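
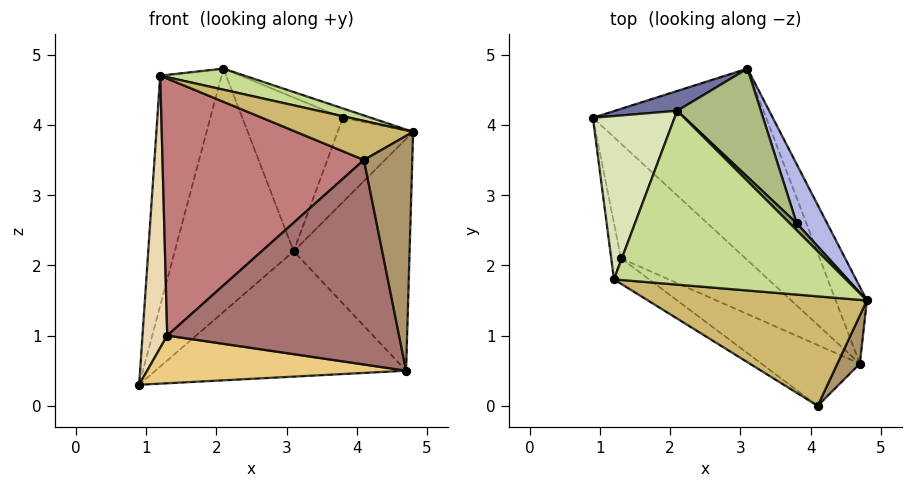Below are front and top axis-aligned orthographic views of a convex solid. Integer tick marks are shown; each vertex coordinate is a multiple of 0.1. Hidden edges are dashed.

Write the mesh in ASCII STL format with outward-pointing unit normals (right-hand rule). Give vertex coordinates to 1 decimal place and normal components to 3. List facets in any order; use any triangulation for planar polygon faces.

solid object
 facet normal -0.361 0.929 0.076
  outer loop
   vertex 2.1 4.2 4.8
   vertex 3.1 4.8 2.2
   vertex 0.9 4.1 0.3
  endloop
 endfacet
 facet normal 0.481 0.480 -0.734
  outer loop
   vertex 4.7 0.6 0.5
   vertex 0.9 4.1 0.3
   vertex 3.1 4.8 2.2
  endloop
 endfacet
 facet normal 0.907 0.399 -0.132
  outer loop
   vertex 4.7 0.6 0.5
   vertex 3.1 4.8 2.2
   vertex 4.8 1.5 3.9
  endloop
 endfacet
 facet normal 0.713 0.575 0.403
  outer loop
   vertex 3.8 2.6 4.1
   vertex 4.8 1.5 3.9
   vertex 3.1 4.8 2.2
  endloop
 endfacet
 facet normal 0.707 0.566 0.424
  outer loop
   vertex 3.8 2.6 4.1
   vertex 2.1 4.2 4.8
   vertex 4.8 1.5 3.9
  endloop
 endfacet
 facet normal 0.709 0.576 0.406
  outer loop
   vertex 3.8 2.6 4.1
   vertex 3.1 4.8 2.2
   vertex 2.1 4.2 4.8
  endloop
 endfacet
 facet normal 0.206 -0.118 0.971
  outer loop
   vertex 1.2 1.8 4.7
   vertex 4.8 1.5 3.9
   vertex 2.1 4.2 4.8
  endloop
 endfacet
 facet normal -0.913 0.333 0.236
  outer loop
   vertex 1.2 1.8 4.7
   vertex 2.1 4.2 4.8
   vertex 0.9 4.1 0.3
  endloop
 endfacet
 facet normal 0.893 -0.441 0.090
  outer loop
   vertex 4.1 0.0 3.5
   vertex 4.7 0.6 0.5
   vertex 4.8 1.5 3.9
  endloop
 endfacet
 facet normal 0.178 -0.330 0.927
  outer loop
   vertex 4.1 0.0 3.5
   vertex 4.8 1.5 3.9
   vertex 1.2 1.8 4.7
  endloop
 endfacet
 facet normal -0.292 -0.367 -0.883
  outer loop
   vertex 1.3 2.1 1.0
   vertex 0.9 4.1 0.3
   vertex 4.7 0.6 0.5
  endloop
 endfacet
 facet normal -0.977 -0.211 -0.043
  outer loop
   vertex 1.3 2.1 1.0
   vertex 1.2 1.8 4.7
   vertex 0.9 4.1 0.3
  endloop
 endfacet
 facet normal -0.421 -0.869 -0.258
  outer loop
   vertex 1.3 2.1 1.0
   vertex 4.7 0.6 0.5
   vertex 4.1 0.0 3.5
  endloop
 endfacet
 facet normal -0.550 -0.831 -0.082
  outer loop
   vertex 1.3 2.1 1.0
   vertex 4.1 0.0 3.5
   vertex 1.2 1.8 4.7
  endloop
 endfacet
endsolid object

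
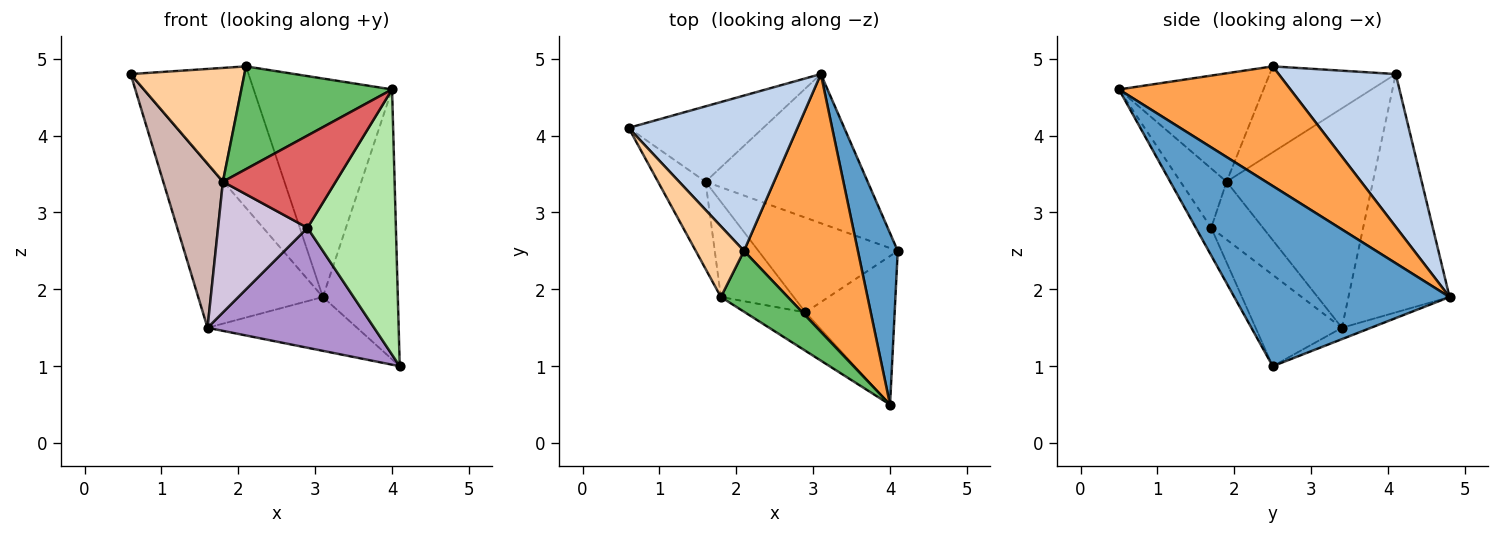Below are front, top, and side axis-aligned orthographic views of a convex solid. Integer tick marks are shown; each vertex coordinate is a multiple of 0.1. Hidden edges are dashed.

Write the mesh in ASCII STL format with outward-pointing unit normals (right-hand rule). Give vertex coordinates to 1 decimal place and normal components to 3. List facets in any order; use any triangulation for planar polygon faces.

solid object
 facet normal 0.924 0.322 0.205
  outer loop
   vertex 3.1 4.8 1.9
   vertex 4.0 0.5 4.6
   vertex 4.1 2.5 1.0
  endloop
 endfacet
 facet normal 0.556 0.560 0.614
  outer loop
   vertex 2.1 2.5 4.9
   vertex 3.1 4.8 1.9
   vertex 0.6 4.1 4.8
  endloop
 endfacet
 facet normal 0.625 0.505 0.595
  outer loop
   vertex 2.1 2.5 4.9
   vertex 4.0 0.5 4.6
   vertex 3.1 4.8 1.9
  endloop
 endfacet
 facet normal -0.685 -0.618 0.384
  outer loop
   vertex 2.1 2.5 4.9
   vertex 0.6 4.1 4.8
   vertex 1.8 1.9 3.4
  endloop
 endfacet
 facet normal -0.637 -0.664 0.393
  outer loop
   vertex 2.1 2.5 4.9
   vertex 1.8 1.9 3.4
   vertex 4.0 0.5 4.6
  endloop
 endfacet
 facet normal -0.150 -0.862 -0.483
  outer loop
   vertex 2.9 1.7 2.8
   vertex 4.1 2.5 1.0
   vertex 4.0 0.5 4.6
  endloop
 endfacet
 facet normal -0.353 -0.864 -0.360
  outer loop
   vertex 2.9 1.7 2.8
   vertex 4.0 0.5 4.6
   vertex 1.8 1.9 3.4
  endloop
 endfacet
 facet normal -0.066 0.339 -0.939
  outer loop
   vertex 1.6 3.4 1.5
   vertex 3.1 4.8 1.9
   vertex 4.1 2.5 1.0
  endloop
 endfacet
 facet normal -0.377 -0.727 -0.574
  outer loop
   vertex 1.6 3.4 1.5
   vertex 4.1 2.5 1.0
   vertex 2.9 1.7 2.8
  endloop
 endfacet
 facet normal -0.424 -0.732 -0.533
  outer loop
   vertex 1.6 3.4 1.5
   vertex 2.9 1.7 2.8
   vertex 1.8 1.9 3.4
  endloop
 endfacet
 facet normal -0.594 0.732 -0.335
  outer loop
   vertex 1.6 3.4 1.5
   vertex 0.6 4.1 4.8
   vertex 3.1 4.8 1.9
  endloop
 endfacet
 facet normal -0.908 -0.370 -0.197
  outer loop
   vertex 1.6 3.4 1.5
   vertex 1.8 1.9 3.4
   vertex 0.6 4.1 4.8
  endloop
 endfacet
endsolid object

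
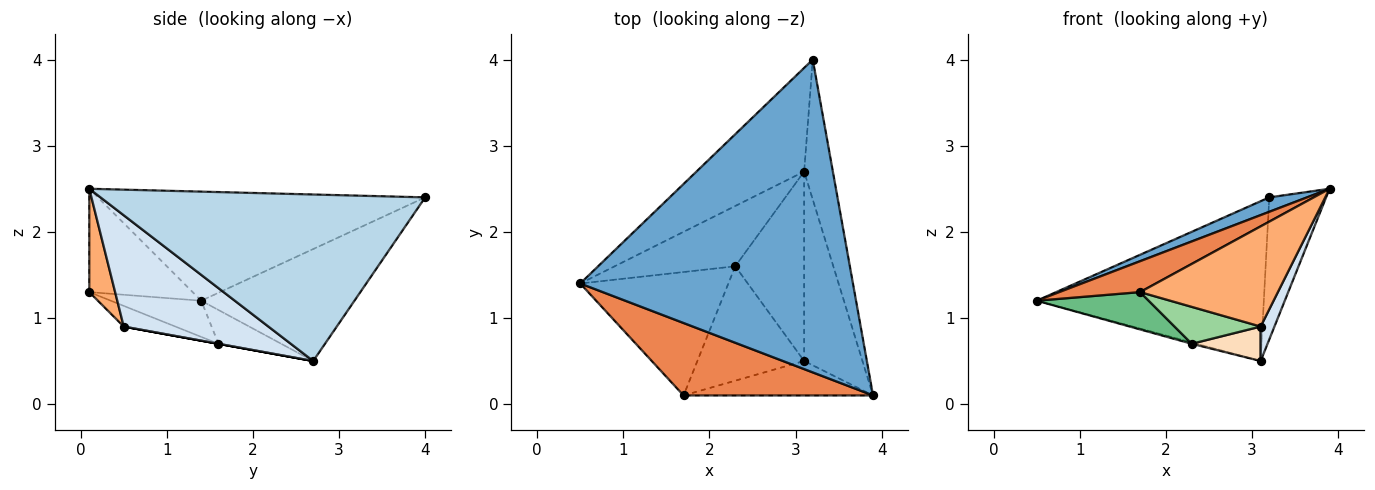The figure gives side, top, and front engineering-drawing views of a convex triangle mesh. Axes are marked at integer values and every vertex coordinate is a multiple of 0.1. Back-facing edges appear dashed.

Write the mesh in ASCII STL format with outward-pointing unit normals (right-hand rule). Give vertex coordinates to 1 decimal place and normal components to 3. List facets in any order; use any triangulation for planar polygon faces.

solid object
 facet normal -0.371 -0.043 0.928
  outer loop
   vertex 3.2 4.0 2.4
   vertex 0.5 1.4 1.2
   vertex 3.9 0.1 2.5
  endloop
 endfacet
 facet normal -0.493 0.730 -0.474
  outer loop
   vertex 3.1 2.7 0.5
   vertex 0.5 1.4 1.2
   vertex 3.2 4.0 2.4
  endloop
 endfacet
 facet normal 0.971 0.170 -0.167
  outer loop
   vertex 3.1 2.7 0.5
   vertex 3.2 4.0 2.4
   vertex 3.9 0.1 2.5
  endloop
 endfacet
 facet normal 0.883 -0.084 -0.462
  outer loop
   vertex 3.1 0.5 0.9
   vertex 3.1 2.7 0.5
   vertex 3.9 0.1 2.5
  endloop
 endfacet
 facet normal -0.448 -0.351 0.822
  outer loop
   vertex 1.7 0.1 1.3
   vertex 3.9 0.1 2.5
   vertex 0.5 1.4 1.2
  endloop
 endfacet
 facet normal 0.175 -0.931 -0.320
  outer loop
   vertex 1.7 0.1 1.3
   vertex 3.1 0.5 0.9
   vertex 3.9 0.1 2.5
  endloop
 endfacet
 facet normal -0.270 0.021 -0.963
  outer loop
   vertex 2.3 1.6 0.7
   vertex 0.5 1.4 1.2
   vertex 3.1 2.7 0.5
  endloop
 endfacet
 facet normal 0.000 -0.179 -0.984
  outer loop
   vertex 2.3 1.6 0.7
   vertex 3.1 2.7 0.5
   vertex 3.1 0.5 0.9
  endloop
 endfacet
 facet normal -0.228 -0.282 -0.932
  outer loop
   vertex 2.3 1.6 0.7
   vertex 1.7 0.1 1.3
   vertex 0.5 1.4 1.2
  endloop
 endfacet
 facet normal -0.181 -0.302 -0.936
  outer loop
   vertex 2.3 1.6 0.7
   vertex 3.1 0.5 0.9
   vertex 1.7 0.1 1.3
  endloop
 endfacet
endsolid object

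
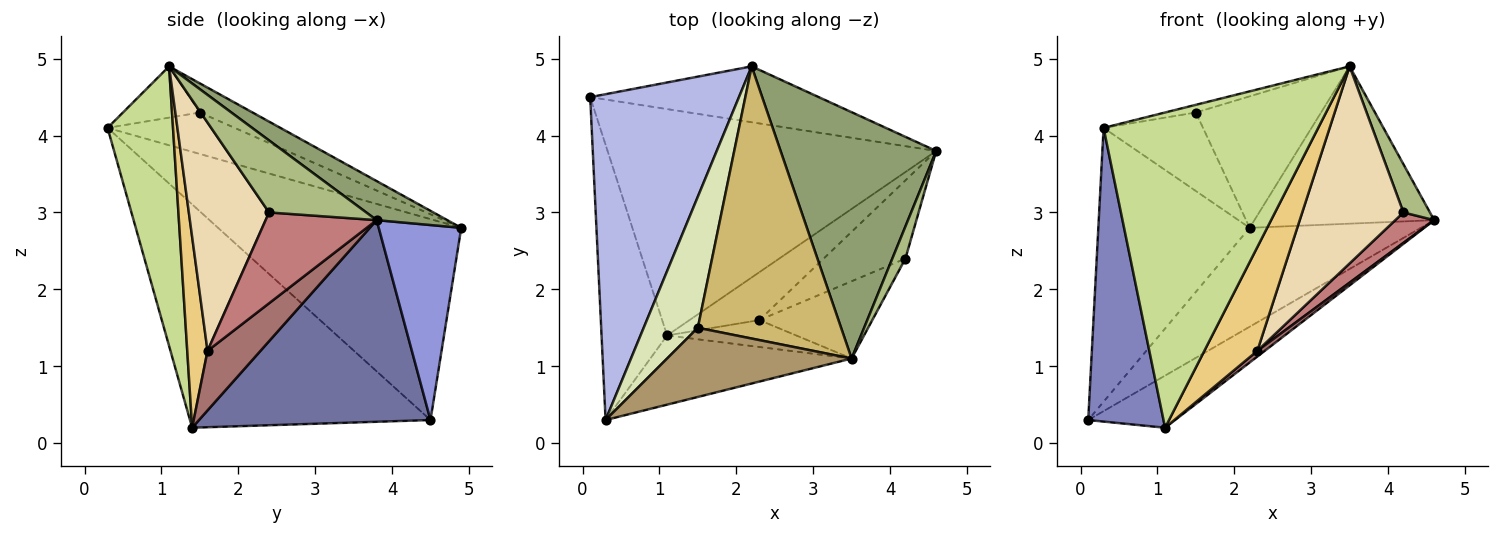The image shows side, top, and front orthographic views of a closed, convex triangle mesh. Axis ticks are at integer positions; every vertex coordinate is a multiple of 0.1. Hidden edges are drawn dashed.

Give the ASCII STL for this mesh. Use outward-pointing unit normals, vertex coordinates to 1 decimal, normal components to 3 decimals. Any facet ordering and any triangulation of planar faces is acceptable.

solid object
 facet normal 0.513 0.193 -0.836
  outer loop
   vertex 1.1 1.4 0.2
   vertex 0.1 4.5 0.3
   vertex 4.6 3.8 2.9
  endloop
 endfacet
 facet normal -0.919 -0.288 -0.270
  outer loop
   vertex 1.1 1.4 0.2
   vertex 0.3 0.3 4.1
   vertex 0.1 4.5 0.3
  endloop
 endfacet
 facet normal 0.387 0.803 -0.453
  outer loop
   vertex 2.2 4.9 2.8
   vertex 4.6 3.8 2.9
   vertex 0.1 4.5 0.3
  endloop
 endfacet
 facet normal -0.719 0.447 0.532
  outer loop
   vertex 2.2 4.9 2.8
   vertex 0.1 4.5 0.3
   vertex 0.3 0.3 4.1
  endloop
 endfacet
 facet normal 0.207 0.527 0.825
  outer loop
   vertex 3.5 1.1 4.9
   vertex 4.6 3.8 2.9
   vertex 2.2 4.9 2.8
  endloop
 endfacet
 facet normal 0.950 -0.259 0.173
  outer loop
   vertex 3.5 1.1 4.9
   vertex 4.2 2.4 3.0
   vertex 4.6 3.8 2.9
  endloop
 endfacet
 facet normal 0.285 -0.936 -0.205
  outer loop
   vertex 3.5 1.1 4.9
   vertex 0.3 0.3 4.1
   vertex 1.1 1.4 0.2
  endloop
 endfacet
 facet normal -0.549 0.429 0.717
  outer loop
   vertex 1.5 1.5 4.3
   vertex 2.2 4.9 2.8
   vertex 0.3 0.3 4.1
  endloop
 endfacet
 facet normal -0.266 0.106 0.958
  outer loop
   vertex 1.5 1.5 4.3
   vertex 0.3 0.3 4.1
   vertex 3.5 1.1 4.9
  endloop
 endfacet
 facet normal -0.180 0.428 0.886
  outer loop
   vertex 1.5 1.5 4.3
   vertex 3.5 1.1 4.9
   vertex 2.2 4.9 2.8
  endloop
 endfacet
 facet normal 0.347 -0.908 -0.235
  outer loop
   vertex 2.3 1.6 1.2
   vertex 3.5 1.1 4.9
   vertex 1.1 1.4 0.2
  endloop
 endfacet
 facet normal 0.594 -0.749 -0.294
  outer loop
   vertex 2.3 1.6 1.2
   vertex 4.2 2.4 3.0
   vertex 3.5 1.1 4.9
  endloop
 endfacet
 facet normal 0.646 -0.090 -0.758
  outer loop
   vertex 2.3 1.6 1.2
   vertex 1.1 1.4 0.2
   vertex 4.6 3.8 2.9
  endloop
 endfacet
 facet normal 0.719 -0.252 -0.647
  outer loop
   vertex 2.3 1.6 1.2
   vertex 4.6 3.8 2.9
   vertex 4.2 2.4 3.0
  endloop
 endfacet
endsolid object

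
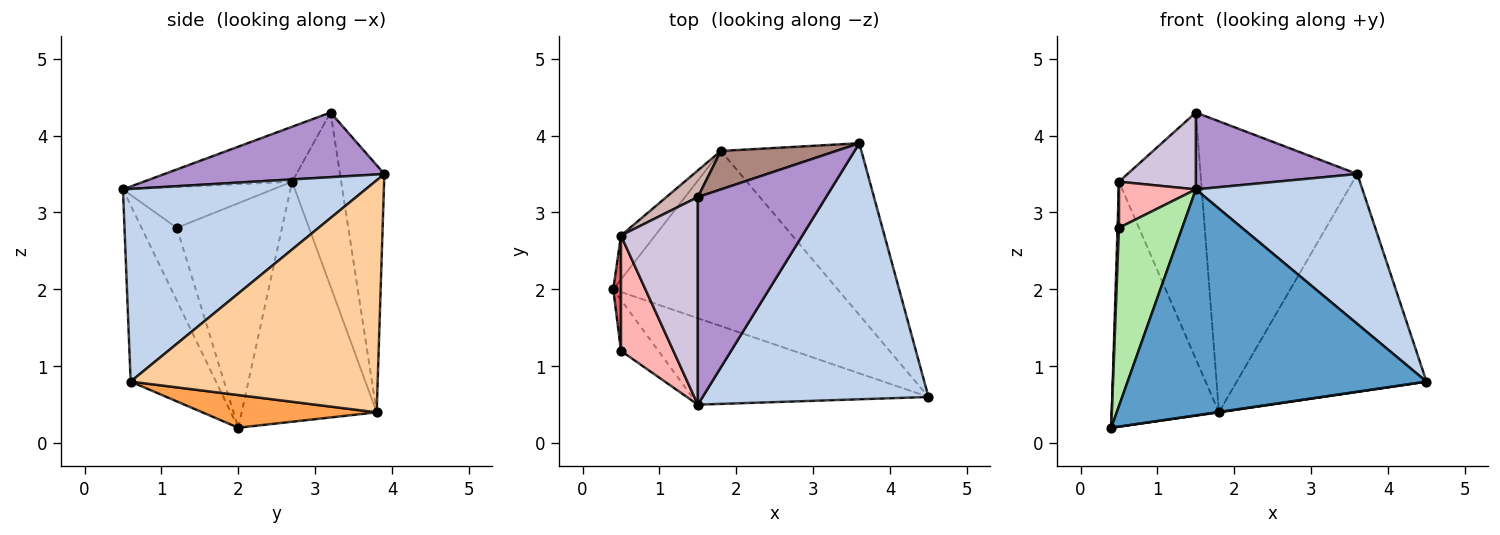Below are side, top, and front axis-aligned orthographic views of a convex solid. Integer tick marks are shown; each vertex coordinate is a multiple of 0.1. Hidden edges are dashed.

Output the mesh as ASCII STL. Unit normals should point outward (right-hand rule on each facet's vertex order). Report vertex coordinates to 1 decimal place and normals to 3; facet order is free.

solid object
 facet normal -0.258 -0.902 -0.345
  outer loop
   vertex 1.5 0.5 3.3
   vertex 0.4 2.0 0.2
   vertex 4.5 0.6 0.8
  endloop
 endfacet
 facet normal 0.593 -0.407 0.695
  outer loop
   vertex 1.5 0.5 3.3
   vertex 4.5 0.6 0.8
   vertex 3.6 3.9 3.5
  endloop
 endfacet
 facet normal 0.144 -0.002 -0.990
  outer loop
   vertex 1.8 3.8 0.4
   vertex 4.5 0.6 0.8
   vertex 0.4 2.0 0.2
  endloop
 endfacet
 facet normal 0.715 0.549 -0.433
  outer loop
   vertex 1.8 3.8 0.4
   vertex 3.6 3.9 3.5
   vertex 4.5 0.6 0.8
  endloop
 endfacet
 facet normal -0.778 0.618 -0.111
  outer loop
   vertex 1.8 3.8 0.4
   vertex 0.4 2.0 0.2
   vertex 0.5 2.7 3.4
  endloop
 endfacet
 facet normal -0.472 -0.848 -0.243
  outer loop
   vertex 0.5 1.2 2.8
   vertex 0.4 2.0 0.2
   vertex 1.5 0.5 3.3
  endloop
 endfacet
 facet normal -0.999 -0.014 0.034
  outer loop
   vertex 0.5 1.2 2.8
   vertex 0.5 2.7 3.4
   vertex 0.4 2.0 0.2
  endloop
 endfacet
 facet normal -0.587 -0.301 0.752
  outer loop
   vertex 0.5 1.2 2.8
   vertex 1.5 0.5 3.3
   vertex 0.5 2.7 3.4
  endloop
 endfacet
 facet normal 0.428 -0.314 0.848
  outer loop
   vertex 1.5 3.2 4.3
   vertex 1.5 0.5 3.3
   vertex 3.6 3.9 3.5
  endloop
 endfacet
 facet normal -0.557 -0.288 0.779
  outer loop
   vertex 1.5 3.2 4.3
   vertex 0.5 2.7 3.4
   vertex 1.5 0.5 3.3
  endloop
 endfacet
 facet normal -0.270 0.955 0.126
  outer loop
   vertex 1.5 3.2 4.3
   vertex 3.6 3.9 3.5
   vertex 1.8 3.8 0.4
  endloop
 endfacet
 facet normal -0.510 0.855 0.092
  outer loop
   vertex 1.5 3.2 4.3
   vertex 1.8 3.8 0.4
   vertex 0.5 2.7 3.4
  endloop
 endfacet
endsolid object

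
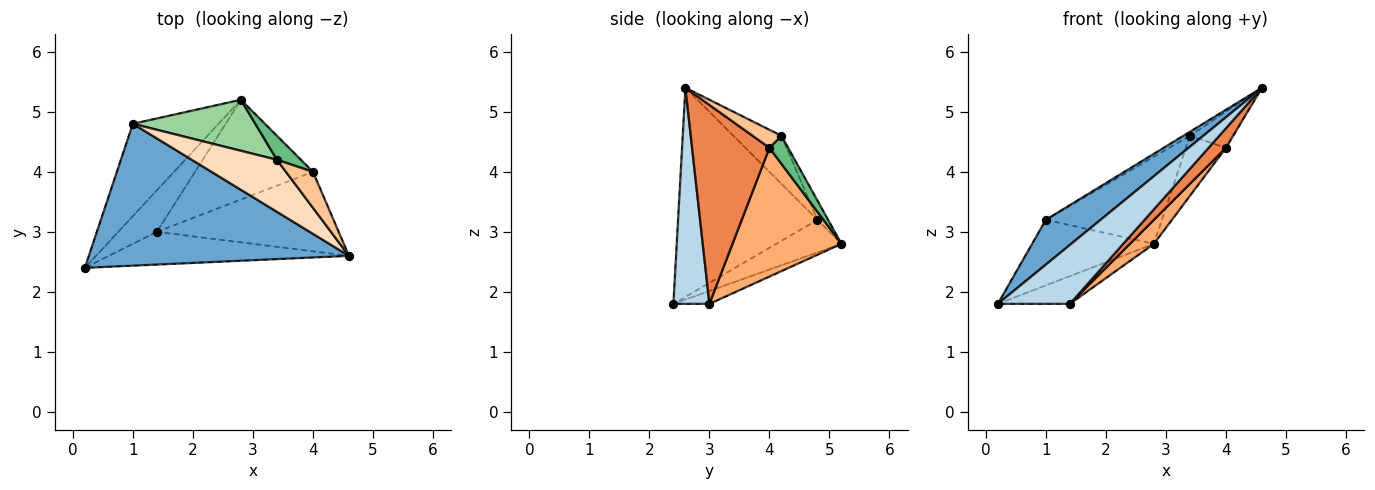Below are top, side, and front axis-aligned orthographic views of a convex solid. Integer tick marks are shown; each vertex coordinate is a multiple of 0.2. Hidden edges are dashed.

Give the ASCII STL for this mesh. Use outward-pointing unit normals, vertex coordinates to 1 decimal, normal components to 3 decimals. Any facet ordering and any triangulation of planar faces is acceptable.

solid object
 facet normal -0.608 -0.239 0.757
  outer loop
   vertex 1.0 4.8 3.2
   vertex 0.2 2.4 1.8
   vertex 4.6 2.6 5.4
  endloop
 endfacet
 facet normal -0.296 0.553 -0.779
  outer loop
   vertex 1.0 4.8 3.2
   vertex 2.8 5.2 2.8
   vertex 0.2 2.4 1.8
  endloop
 endfacet
 facet normal 0.400 -0.801 -0.445
  outer loop
   vertex 1.4 3.0 1.8
   vertex 4.6 2.6 5.4
   vertex 0.2 2.4 1.8
  endloop
 endfacet
 facet normal -0.267 0.535 -0.802
  outer loop
   vertex 1.4 3.0 1.8
   vertex 0.2 2.4 1.8
   vertex 2.8 5.2 2.8
  endloop
 endfacet
 facet normal 0.728 -0.163 -0.666
  outer loop
   vertex 1.4 3.0 1.8
   vertex 4.0 4.0 4.4
   vertex 4.6 2.6 5.4
  endloop
 endfacet
 facet normal 0.728 -0.160 -0.666
  outer loop
   vertex 1.4 3.0 1.8
   vertex 2.8 5.2 2.8
   vertex 4.0 4.0 4.4
  endloop
 endfacet
 facet normal 0.426 0.640 0.640
  outer loop
   vertex 3.4 4.2 4.6
   vertex 4.6 2.6 5.4
   vertex 4.0 4.0 4.4
  endloop
 endfacet
 facet normal -0.490 0.067 0.869
  outer loop
   vertex 3.4 4.2 4.6
   vertex 1.0 4.8 3.2
   vertex 4.6 2.6 5.4
  endloop
 endfacet
 facet normal 0.398 0.852 0.341
  outer loop
   vertex 3.4 4.2 4.6
   vertex 4.0 4.0 4.4
   vertex 2.8 5.2 2.8
  endloop
 endfacet
 facet normal -0.079 0.860 0.504
  outer loop
   vertex 3.4 4.2 4.6
   vertex 2.8 5.2 2.8
   vertex 1.0 4.8 3.2
  endloop
 endfacet
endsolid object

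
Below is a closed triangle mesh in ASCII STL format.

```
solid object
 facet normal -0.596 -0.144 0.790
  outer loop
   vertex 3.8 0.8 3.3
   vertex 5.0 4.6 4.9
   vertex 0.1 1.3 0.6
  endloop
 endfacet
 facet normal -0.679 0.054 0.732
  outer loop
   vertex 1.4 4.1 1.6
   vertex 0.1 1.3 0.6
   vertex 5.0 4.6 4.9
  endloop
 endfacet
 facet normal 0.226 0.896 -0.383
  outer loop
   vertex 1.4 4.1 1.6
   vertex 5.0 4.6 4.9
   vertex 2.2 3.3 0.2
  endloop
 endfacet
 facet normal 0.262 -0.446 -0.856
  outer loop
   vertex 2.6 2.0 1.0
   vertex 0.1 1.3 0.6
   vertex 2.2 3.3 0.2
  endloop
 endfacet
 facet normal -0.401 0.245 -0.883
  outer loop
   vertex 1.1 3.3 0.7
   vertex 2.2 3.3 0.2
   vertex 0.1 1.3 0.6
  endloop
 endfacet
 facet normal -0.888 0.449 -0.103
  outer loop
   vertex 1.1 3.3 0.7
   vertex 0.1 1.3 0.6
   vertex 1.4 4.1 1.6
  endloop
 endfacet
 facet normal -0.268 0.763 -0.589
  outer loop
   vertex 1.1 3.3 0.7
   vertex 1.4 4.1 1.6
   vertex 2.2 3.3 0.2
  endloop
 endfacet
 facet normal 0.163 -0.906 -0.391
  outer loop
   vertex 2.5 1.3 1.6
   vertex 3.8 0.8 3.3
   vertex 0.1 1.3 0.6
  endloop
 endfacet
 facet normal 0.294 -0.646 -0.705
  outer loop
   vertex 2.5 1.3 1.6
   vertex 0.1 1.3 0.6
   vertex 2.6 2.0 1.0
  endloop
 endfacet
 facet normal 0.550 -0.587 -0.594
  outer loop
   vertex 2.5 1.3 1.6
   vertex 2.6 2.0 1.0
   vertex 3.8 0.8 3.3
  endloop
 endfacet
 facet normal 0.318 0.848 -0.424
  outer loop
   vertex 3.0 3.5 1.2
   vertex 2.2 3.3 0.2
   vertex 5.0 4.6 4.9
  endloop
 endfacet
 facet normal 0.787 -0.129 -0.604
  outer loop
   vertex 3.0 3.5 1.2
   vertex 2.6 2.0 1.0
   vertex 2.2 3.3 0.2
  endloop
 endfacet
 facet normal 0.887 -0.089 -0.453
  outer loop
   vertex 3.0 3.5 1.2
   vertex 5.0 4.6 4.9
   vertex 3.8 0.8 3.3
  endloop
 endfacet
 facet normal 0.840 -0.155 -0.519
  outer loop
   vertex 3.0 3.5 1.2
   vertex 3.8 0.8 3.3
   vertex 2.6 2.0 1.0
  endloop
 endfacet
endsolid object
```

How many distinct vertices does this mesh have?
9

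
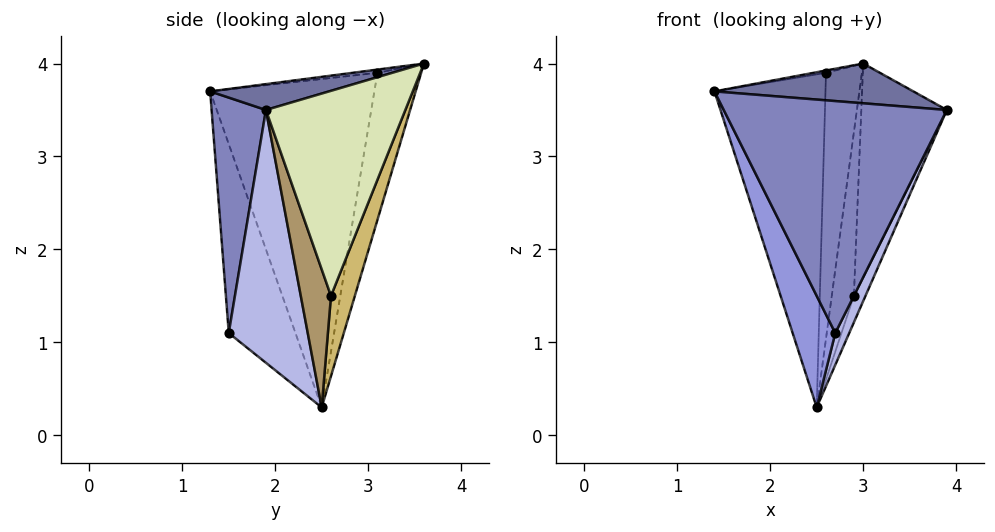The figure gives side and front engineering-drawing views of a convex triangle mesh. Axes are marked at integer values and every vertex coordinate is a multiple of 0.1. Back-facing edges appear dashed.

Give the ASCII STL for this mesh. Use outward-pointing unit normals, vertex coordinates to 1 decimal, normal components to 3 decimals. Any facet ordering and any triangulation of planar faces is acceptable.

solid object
 facet normal 0.129 -0.216 0.968
  outer loop
   vertex 3.0 3.6 4.0
   vertex 1.4 1.3 3.7
   vertex 3.9 1.9 3.5
  endloop
 endfacet
 facet normal 0.236 -0.971 0.044
  outer loop
   vertex 2.7 1.5 1.1
   vertex 3.9 1.9 3.5
   vertex 1.4 1.3 3.7
  endloop
 endfacet
 facet normal -0.765 -0.489 -0.420
  outer loop
   vertex 2.7 1.5 1.1
   vertex 1.4 1.3 3.7
   vertex 2.5 2.5 0.3
  endloop
 endfacet
 facet normal 0.894 -0.158 -0.420
  outer loop
   vertex 2.7 1.5 1.1
   vertex 2.5 2.5 0.3
   vertex 3.9 1.9 3.5
  endloop
 endfacet
 facet normal -0.535 0.267 0.802
  outer loop
   vertex 2.6 3.1 3.9
   vertex 1.4 1.3 3.7
   vertex 3.0 3.6 4.0
  endloop
 endfacet
 facet normal -0.826 0.559 -0.070
  outer loop
   vertex 2.6 3.1 3.9
   vertex 2.5 2.5 0.3
   vertex 1.4 1.3 3.7
  endloop
 endfacet
 facet normal -0.770 0.633 -0.084
  outer loop
   vertex 2.6 3.1 3.9
   vertex 3.0 3.6 4.0
   vertex 2.5 2.5 0.3
  endloop
 endfacet
 facet normal 0.828 0.508 -0.236
  outer loop
   vertex 2.9 2.6 1.5
   vertex 3.0 3.6 4.0
   vertex 3.9 1.9 3.5
  endloop
 endfacet
 facet normal 0.883 0.340 -0.323
  outer loop
   vertex 2.9 2.6 1.5
   vertex 3.9 1.9 3.5
   vertex 2.5 2.5 0.3
  endloop
 endfacet
 facet normal 0.702 0.651 -0.288
  outer loop
   vertex 2.9 2.6 1.5
   vertex 2.5 2.5 0.3
   vertex 3.0 3.6 4.0
  endloop
 endfacet
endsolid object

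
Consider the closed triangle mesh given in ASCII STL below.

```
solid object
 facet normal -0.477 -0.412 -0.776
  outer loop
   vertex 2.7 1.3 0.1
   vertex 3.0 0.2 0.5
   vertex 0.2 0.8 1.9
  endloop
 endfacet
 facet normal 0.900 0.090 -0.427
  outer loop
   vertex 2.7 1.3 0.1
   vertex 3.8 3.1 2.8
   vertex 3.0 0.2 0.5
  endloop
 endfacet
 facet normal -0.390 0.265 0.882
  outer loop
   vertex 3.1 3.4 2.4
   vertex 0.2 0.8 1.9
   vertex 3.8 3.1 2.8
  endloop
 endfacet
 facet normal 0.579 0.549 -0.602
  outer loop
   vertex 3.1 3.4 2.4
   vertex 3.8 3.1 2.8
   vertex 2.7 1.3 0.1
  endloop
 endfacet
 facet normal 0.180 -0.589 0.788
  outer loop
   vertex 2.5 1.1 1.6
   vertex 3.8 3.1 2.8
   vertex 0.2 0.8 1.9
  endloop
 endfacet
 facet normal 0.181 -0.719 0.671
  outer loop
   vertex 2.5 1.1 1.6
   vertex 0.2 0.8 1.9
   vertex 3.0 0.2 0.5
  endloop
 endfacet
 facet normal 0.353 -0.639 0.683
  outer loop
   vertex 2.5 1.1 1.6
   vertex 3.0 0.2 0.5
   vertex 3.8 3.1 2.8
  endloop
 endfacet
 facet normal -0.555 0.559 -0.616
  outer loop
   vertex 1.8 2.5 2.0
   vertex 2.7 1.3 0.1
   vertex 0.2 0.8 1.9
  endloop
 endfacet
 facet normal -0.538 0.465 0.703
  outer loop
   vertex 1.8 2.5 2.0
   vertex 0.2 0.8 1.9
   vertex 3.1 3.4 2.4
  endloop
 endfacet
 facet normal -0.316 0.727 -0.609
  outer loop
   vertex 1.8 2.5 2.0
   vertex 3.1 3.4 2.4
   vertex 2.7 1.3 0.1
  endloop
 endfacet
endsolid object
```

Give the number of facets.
10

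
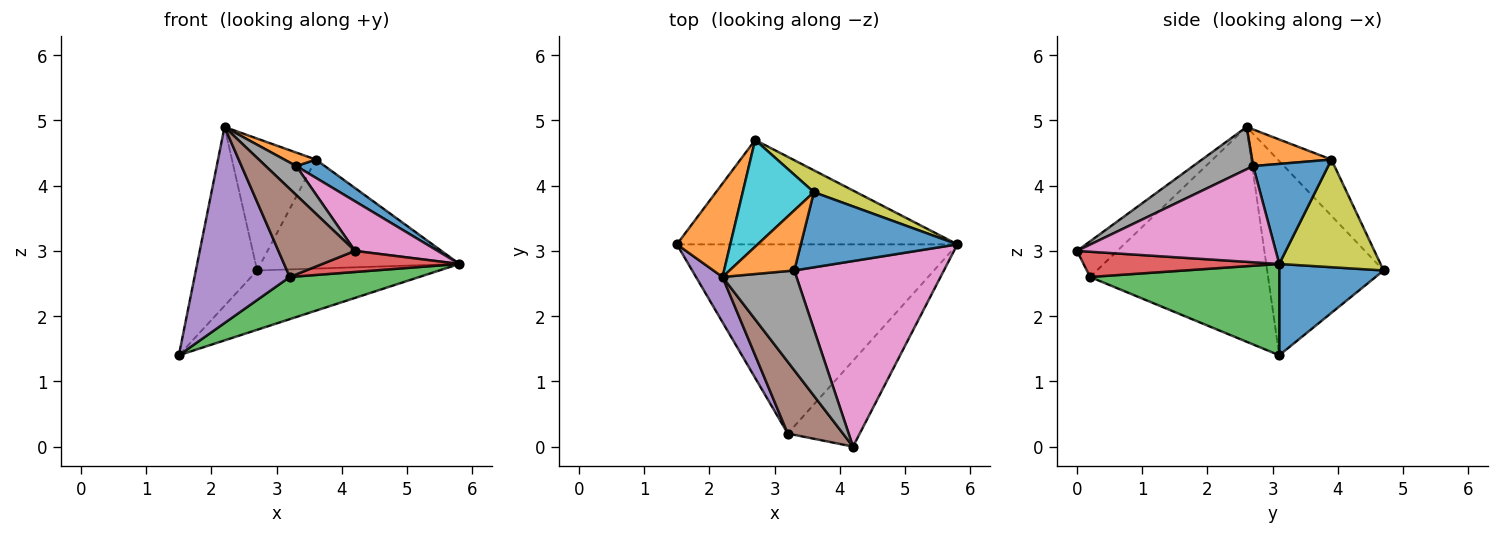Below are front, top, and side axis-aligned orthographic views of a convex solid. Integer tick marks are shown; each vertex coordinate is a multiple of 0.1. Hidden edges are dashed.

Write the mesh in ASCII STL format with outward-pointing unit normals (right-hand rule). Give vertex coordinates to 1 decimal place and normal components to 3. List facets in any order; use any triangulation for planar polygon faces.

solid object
 facet normal 0.272 0.475 -0.837
  outer loop
   vertex 2.7 4.7 2.7
   vertex 5.8 3.1 2.8
   vertex 1.5 3.1 1.4
  endloop
 endfacet
 facet normal -0.860 0.453 0.237
  outer loop
   vertex 2.7 4.7 2.7
   vertex 1.5 3.1 1.4
   vertex 2.2 2.6 4.9
  endloop
 endfacet
 facet normal 0.303 -0.207 -0.930
  outer loop
   vertex 3.2 0.2 2.6
   vertex 1.5 3.1 1.4
   vertex 5.8 3.1 2.8
  endloop
 endfacet
 facet normal 0.323 -0.226 -0.919
  outer loop
   vertex 3.2 0.2 2.6
   vertex 5.8 3.1 2.8
   vertex 4.2 0.0 3.0
  endloop
 endfacet
 facet normal -0.877 -0.469 0.108
  outer loop
   vertex 3.2 0.2 2.6
   vertex 2.2 2.6 4.9
   vertex 1.5 3.1 1.4
  endloop
 endfacet
 facet normal -0.378 -0.718 0.585
  outer loop
   vertex 3.2 0.2 2.6
   vertex 4.2 0.0 3.0
   vertex 2.2 2.6 4.9
  endloop
 endfacet
 facet normal 0.528 -0.219 0.821
  outer loop
   vertex 3.3 2.7 4.3
   vertex 4.2 0.0 3.0
   vertex 5.8 3.1 2.8
  endloop
 endfacet
 facet normal 0.481 -0.245 0.842
  outer loop
   vertex 3.3 2.7 4.3
   vertex 2.2 2.6 4.9
   vertex 4.2 0.0 3.0
  endloop
 endfacet
 facet normal 0.447 0.877 0.176
  outer loop
   vertex 3.6 3.9 4.4
   vertex 5.8 3.1 2.8
   vertex 2.7 4.7 2.7
  endloop
 endfacet
 facet normal -0.445 0.696 0.563
  outer loop
   vertex 3.6 3.9 4.4
   vertex 2.7 4.7 2.7
   vertex 2.2 2.6 4.9
  endloop
 endfacet
 facet normal 0.527 -0.201 0.826
  outer loop
   vertex 3.6 3.9 4.4
   vertex 3.3 2.7 4.3
   vertex 5.8 3.1 2.8
  endloop
 endfacet
 facet normal 0.483 -0.192 0.854
  outer loop
   vertex 3.6 3.9 4.4
   vertex 2.2 2.6 4.9
   vertex 3.3 2.7 4.3
  endloop
 endfacet
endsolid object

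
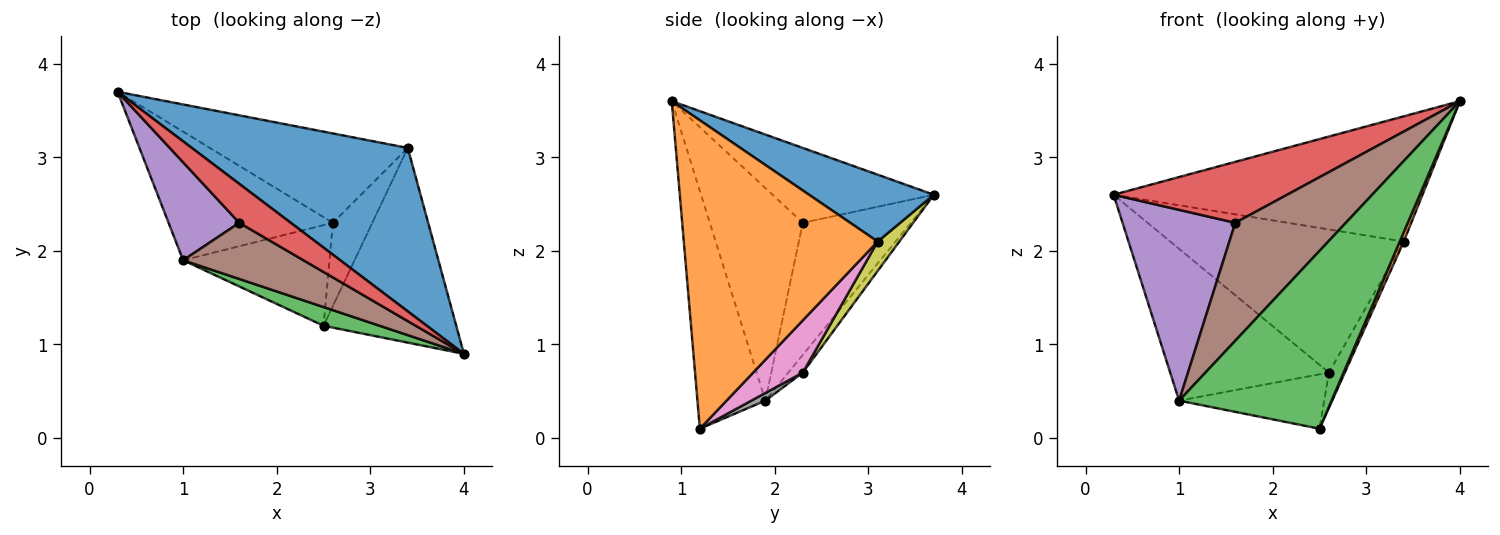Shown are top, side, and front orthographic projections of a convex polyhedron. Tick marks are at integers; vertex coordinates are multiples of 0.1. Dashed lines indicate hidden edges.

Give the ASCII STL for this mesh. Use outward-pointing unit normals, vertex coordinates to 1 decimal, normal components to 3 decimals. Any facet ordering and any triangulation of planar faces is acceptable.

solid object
 facet normal 0.239 0.591 0.771
  outer loop
   vertex 3.4 3.1 2.1
   vertex 0.3 3.7 2.6
   vertex 4.0 0.9 3.6
  endloop
 endfacet
 facet normal 0.918 -0.019 -0.395
  outer loop
   vertex 3.4 3.1 2.1
   vertex 4.0 0.9 3.6
   vertex 2.5 1.2 0.1
  endloop
 endfacet
 facet normal -0.405 -0.909 0.096
  outer loop
   vertex 1.0 1.9 0.4
   vertex 2.5 1.2 0.1
   vertex 4.0 0.9 3.6
  endloop
 endfacet
 facet normal -0.617 -0.663 0.424
  outer loop
   vertex 1.6 2.3 2.3
   vertex 4.0 0.9 3.6
   vertex 0.3 3.7 2.6
  endloop
 endfacet
 facet normal -0.649 -0.677 0.347
  outer loop
   vertex 1.6 2.3 2.3
   vertex 0.3 3.7 2.6
   vertex 1.0 1.9 0.4
  endloop
 endfacet
 facet normal -0.605 -0.719 0.342
  outer loop
   vertex 1.6 2.3 2.3
   vertex 1.0 1.9 0.4
   vertex 4.0 0.9 3.6
  endloop
 endfacet
 facet normal 0.773 0.248 -0.584
  outer loop
   vertex 2.6 2.3 0.7
   vertex 3.4 3.1 2.1
   vertex 2.5 1.2 0.1
  endloop
 endfacet
 facet normal 0.046 0.475 -0.879
  outer loop
   vertex 2.6 2.3 0.7
   vertex 2.5 1.2 0.1
   vertex 1.0 1.9 0.4
  endloop
 endfacet
 facet normal 0.078 0.846 -0.528
  outer loop
   vertex 2.6 2.3 0.7
   vertex 0.3 3.7 2.6
   vertex 3.4 3.1 2.1
  endloop
 endfacet
 facet normal -0.069 0.761 -0.645
  outer loop
   vertex 2.6 2.3 0.7
   vertex 1.0 1.9 0.4
   vertex 0.3 3.7 2.6
  endloop
 endfacet
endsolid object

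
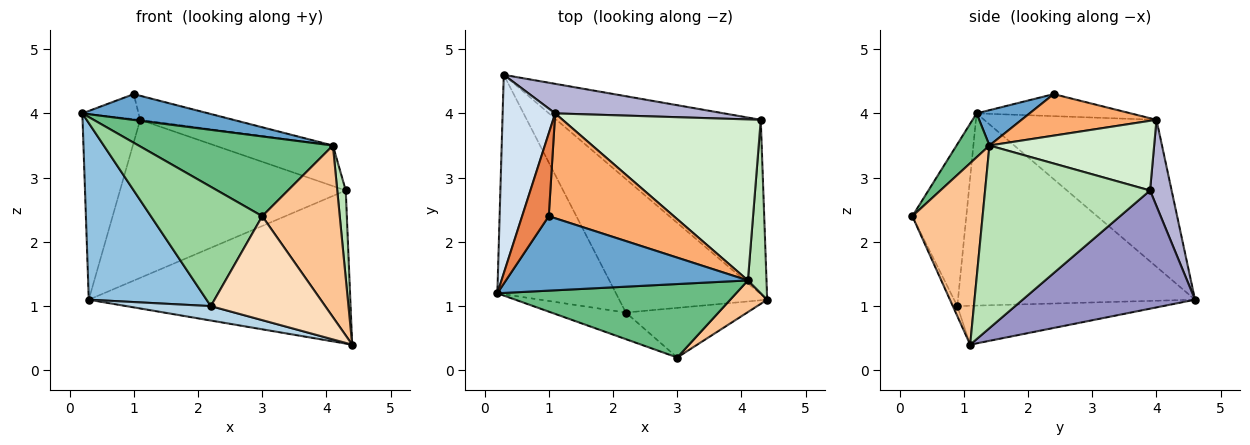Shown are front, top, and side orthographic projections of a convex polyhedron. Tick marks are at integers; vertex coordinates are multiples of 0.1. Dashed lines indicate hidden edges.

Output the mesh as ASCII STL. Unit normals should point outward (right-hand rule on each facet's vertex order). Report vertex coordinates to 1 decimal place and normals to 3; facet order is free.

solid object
 facet normal 0.137 -0.325 0.936
  outer loop
   vertex 4.1 1.4 3.5
   vertex 1.0 2.4 4.3
   vertex 0.2 1.2 4.0
  endloop
 endfacet
 facet normal -0.784 -0.389 -0.484
  outer loop
   vertex 2.2 0.9 1.0
   vertex 0.2 1.2 4.0
   vertex 0.3 4.6 1.1
  endloop
 endfacet
 facet normal -0.253 -0.104 -0.962
  outer loop
   vertex 2.2 0.9 1.0
   vertex 0.3 4.6 1.1
   vertex 4.4 1.1 0.4
  endloop
 endfacet
 facet normal -0.898 0.300 0.321
  outer loop
   vertex 1.1 4.0 3.9
   vertex 0.3 4.6 1.1
   vertex 0.2 1.2 4.0
  endloop
 endfacet
 facet normal -0.621 0.226 0.750
  outer loop
   vertex 1.1 4.0 3.9
   vertex 0.2 1.2 4.0
   vertex 1.0 2.4 4.3
  endloop
 endfacet
 facet normal 0.308 0.213 0.927
  outer loop
   vertex 1.1 4.0 3.9
   vertex 1.0 2.4 4.3
   vertex 4.1 1.4 3.5
  endloop
 endfacet
 facet normal 0.665 -0.734 0.135
  outer loop
   vertex 3.0 0.2 2.4
   vertex 4.4 1.1 0.4
   vertex 4.1 1.4 3.5
  endloop
 endfacet
 facet normal -0.035 -0.902 -0.431
  outer loop
   vertex 3.0 0.2 2.4
   vertex 2.2 0.9 1.0
   vertex 4.4 1.1 0.4
  endloop
 endfacet
 facet normal 0.124 -0.730 0.672
  outer loop
   vertex 3.0 0.2 2.4
   vertex 4.1 1.4 3.5
   vertex 0.2 1.2 4.0
  endloop
 endfacet
 facet normal -0.428 -0.882 -0.197
  outer loop
   vertex 3.0 0.2 2.4
   vertex 0.2 1.2 4.0
   vertex 2.2 0.9 1.0
  endloop
 endfacet
 facet normal 0.994 -0.051 0.101
  outer loop
   vertex 4.3 3.9 2.8
   vertex 4.1 1.4 3.5
   vertex 4.4 1.1 0.4
  endloop
 endfacet
 facet normal 0.323 0.231 0.918
  outer loop
   vertex 4.3 3.9 2.8
   vertex 1.1 4.0 3.9
   vertex 4.1 1.4 3.5
  endloop
 endfacet
 facet normal 0.399 0.605 -0.689
  outer loop
   vertex 4.3 3.9 2.8
   vertex 4.4 1.1 0.4
   vertex 0.3 4.6 1.1
  endloop
 endfacet
 facet normal 0.093 0.979 0.183
  outer loop
   vertex 4.3 3.9 2.8
   vertex 0.3 4.6 1.1
   vertex 1.1 4.0 3.9
  endloop
 endfacet
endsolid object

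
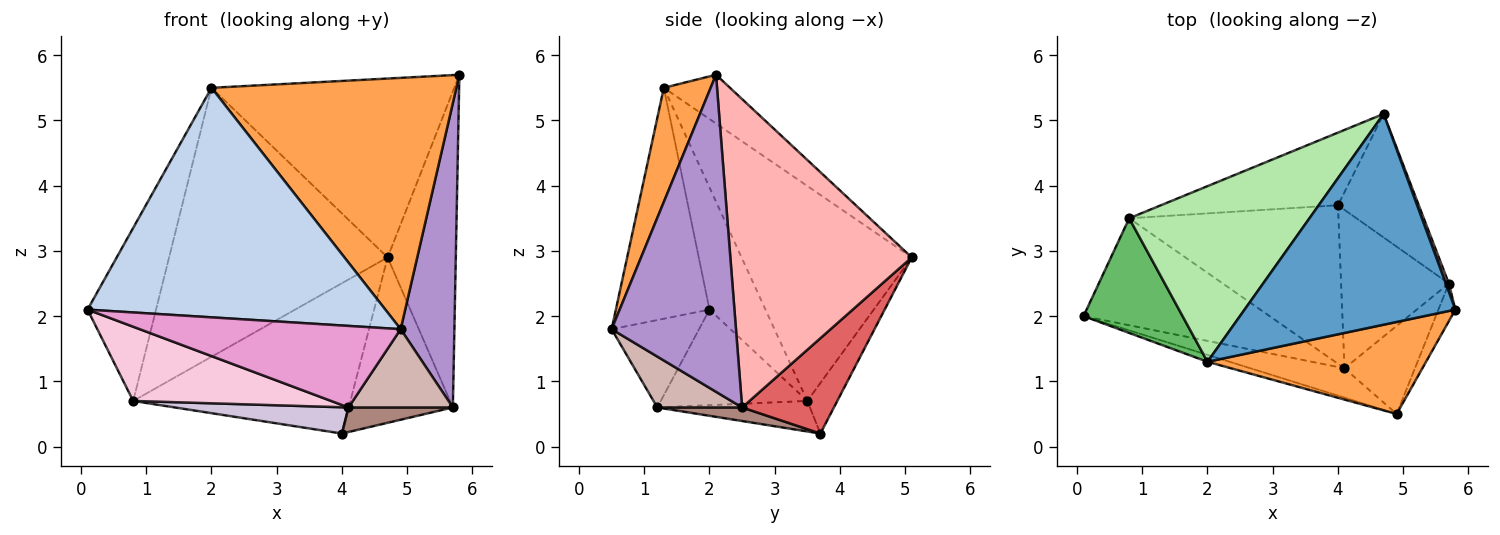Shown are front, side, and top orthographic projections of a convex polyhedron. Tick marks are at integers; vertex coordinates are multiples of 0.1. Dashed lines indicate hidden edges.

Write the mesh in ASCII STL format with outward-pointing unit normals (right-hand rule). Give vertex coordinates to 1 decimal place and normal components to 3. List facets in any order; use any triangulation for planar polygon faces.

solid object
 facet normal -0.174 0.637 0.751
  outer loop
   vertex 2.0 1.3 5.5
   vertex 5.8 2.1 5.7
   vertex 4.7 5.1 2.9
  endloop
 endfacet
 facet normal -0.300 -0.954 -0.029
  outer loop
   vertex 2.0 1.3 5.5
   vertex 0.1 2.0 2.1
   vertex 4.9 0.5 1.8
  endloop
 endfacet
 facet normal 0.177 -0.924 0.338
  outer loop
   vertex 2.0 1.3 5.5
   vertex 4.9 0.5 1.8
   vertex 5.8 2.1 5.7
  endloop
 endfacet
 facet normal -0.123 0.894 -0.431
  outer loop
   vertex 0.8 3.5 0.7
   vertex 4.7 5.1 2.9
   vertex 4.0 3.7 0.2
  endloop
 endfacet
 facet normal -0.563 0.689 0.457
  outer loop
   vertex 0.8 3.5 0.7
   vertex 0.1 2.0 2.1
   vertex 2.0 1.3 5.5
  endloop
 endfacet
 facet normal -0.546 0.701 0.458
  outer loop
   vertex 0.8 3.5 0.7
   vertex 2.0 1.3 5.5
   vertex 4.7 5.1 2.9
  endloop
 endfacet
 facet normal 0.577 0.654 -0.489
  outer loop
   vertex 5.7 2.5 0.6
   vertex 4.0 3.7 0.2
   vertex 4.7 5.1 2.9
  endloop
 endfacet
 facet normal 0.936 0.352 0.009
  outer loop
   vertex 5.7 2.5 0.6
   vertex 4.7 5.1 2.9
   vertex 5.8 2.1 5.7
  endloop
 endfacet
 facet normal 0.917 -0.396 -0.049
  outer loop
   vertex 5.7 2.5 0.6
   vertex 5.8 2.1 5.7
   vertex 4.9 0.5 1.8
  endloop
 endfacet
 facet normal -0.142 -0.162 -0.976
  outer loop
   vertex 4.1 1.2 0.6
   vertex 0.8 3.5 0.7
   vertex 4.0 3.7 0.2
  endloop
 endfacet
 facet normal 0.123 -0.152 -0.981
  outer loop
   vertex 4.1 1.2 0.6
   vertex 4.0 3.7 0.2
   vertex 5.7 2.5 0.6
  endloop
 endfacet
 facet normal 0.475 -0.585 -0.658
  outer loop
   vertex 4.1 1.2 0.6
   vertex 5.7 2.5 0.6
   vertex 4.9 0.5 1.8
  endloop
 endfacet
 facet normal -0.301 -0.897 -0.323
  outer loop
   vertex 4.1 1.2 0.6
   vertex 4.9 0.5 1.8
   vertex 0.1 2.0 2.1
  endloop
 endfacet
 facet normal -0.389 -0.525 -0.757
  outer loop
   vertex 4.1 1.2 0.6
   vertex 0.1 2.0 2.1
   vertex 0.8 3.5 0.7
  endloop
 endfacet
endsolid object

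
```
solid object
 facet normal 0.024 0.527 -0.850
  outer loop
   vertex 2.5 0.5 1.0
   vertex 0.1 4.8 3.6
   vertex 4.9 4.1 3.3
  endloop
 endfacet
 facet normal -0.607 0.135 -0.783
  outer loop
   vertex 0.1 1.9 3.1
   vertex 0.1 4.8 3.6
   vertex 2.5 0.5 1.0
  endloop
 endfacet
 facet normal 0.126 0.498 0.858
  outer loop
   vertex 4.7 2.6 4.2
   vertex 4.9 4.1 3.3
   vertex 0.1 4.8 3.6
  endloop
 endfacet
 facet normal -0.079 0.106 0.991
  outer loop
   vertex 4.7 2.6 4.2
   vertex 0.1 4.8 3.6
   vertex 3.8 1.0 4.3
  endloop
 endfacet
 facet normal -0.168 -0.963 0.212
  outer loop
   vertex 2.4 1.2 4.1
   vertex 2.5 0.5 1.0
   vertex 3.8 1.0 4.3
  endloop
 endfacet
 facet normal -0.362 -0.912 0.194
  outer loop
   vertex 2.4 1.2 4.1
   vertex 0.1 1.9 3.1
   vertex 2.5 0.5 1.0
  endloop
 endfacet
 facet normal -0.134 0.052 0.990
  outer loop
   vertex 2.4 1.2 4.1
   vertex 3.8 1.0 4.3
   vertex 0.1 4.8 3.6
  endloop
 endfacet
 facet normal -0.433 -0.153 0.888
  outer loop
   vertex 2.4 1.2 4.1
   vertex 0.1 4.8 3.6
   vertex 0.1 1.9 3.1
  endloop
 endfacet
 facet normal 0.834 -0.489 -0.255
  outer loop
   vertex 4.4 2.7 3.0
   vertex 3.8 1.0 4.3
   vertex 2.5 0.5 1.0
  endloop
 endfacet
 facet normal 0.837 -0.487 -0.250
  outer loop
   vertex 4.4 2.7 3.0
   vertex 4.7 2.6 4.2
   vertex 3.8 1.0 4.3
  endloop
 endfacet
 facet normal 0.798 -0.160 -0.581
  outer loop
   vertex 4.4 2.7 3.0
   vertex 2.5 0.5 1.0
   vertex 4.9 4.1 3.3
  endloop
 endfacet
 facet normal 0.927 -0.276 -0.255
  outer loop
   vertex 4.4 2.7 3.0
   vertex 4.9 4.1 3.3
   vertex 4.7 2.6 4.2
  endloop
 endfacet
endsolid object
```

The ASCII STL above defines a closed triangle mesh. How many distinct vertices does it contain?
8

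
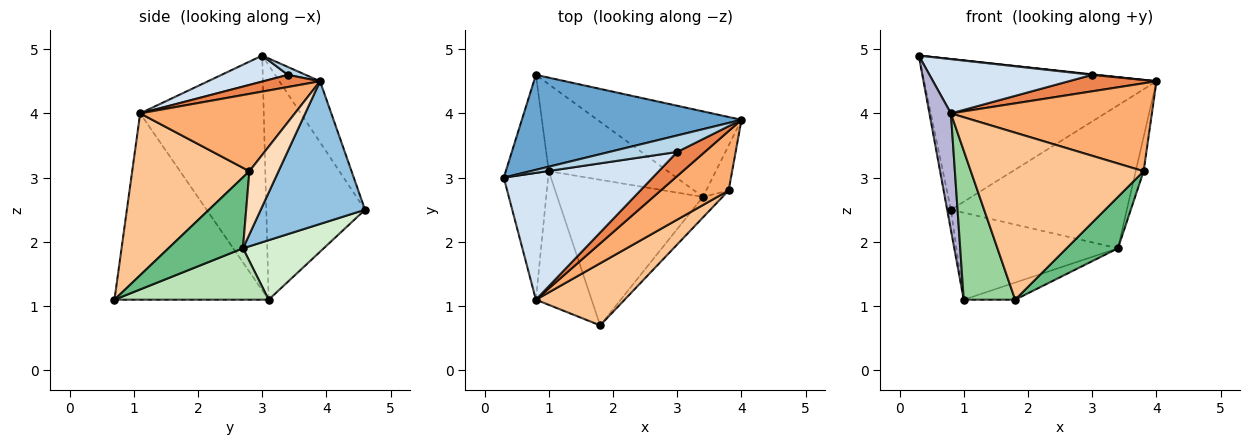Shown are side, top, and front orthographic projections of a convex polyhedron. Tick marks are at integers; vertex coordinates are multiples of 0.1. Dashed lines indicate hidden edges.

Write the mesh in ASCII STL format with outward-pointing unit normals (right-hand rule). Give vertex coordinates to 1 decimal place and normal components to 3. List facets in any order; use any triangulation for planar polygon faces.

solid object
 facet normal -0.147 0.837 0.527
  outer loop
   vertex 0.8 4.6 2.5
   vertex 0.3 3.0 4.9
   vertex 4.0 3.9 4.5
  endloop
 endfacet
 facet normal 0.453 0.765 -0.458
  outer loop
   vertex 3.4 2.7 1.9
   vertex 0.8 4.6 2.5
   vertex 4.0 3.9 4.5
  endloop
 endfacet
 facet normal 0.115 -0.031 0.993
  outer loop
   vertex 3.0 3.4 4.6
   vertex 4.0 3.9 4.5
   vertex 0.3 3.0 4.9
  endloop
 endfacet
 facet normal 0.158 -0.388 0.908
  outer loop
   vertex 3.0 3.4 4.6
   vertex 0.3 3.0 4.9
   vertex 0.8 1.1 4.0
  endloop
 endfacet
 facet normal 0.343 -0.530 0.776
  outer loop
   vertex 3.0 3.4 4.6
   vertex 0.8 1.1 4.0
   vertex 4.0 3.9 4.5
  endloop
 endfacet
 facet normal 0.538 -0.699 0.472
  outer loop
   vertex 3.8 2.8 3.1
   vertex 4.0 3.9 4.5
   vertex 0.8 1.1 4.0
  endloop
 endfacet
 facet normal 0.536 -0.791 0.294
  outer loop
   vertex 3.8 2.8 3.1
   vertex 0.8 1.1 4.0
   vertex 1.8 0.7 1.1
  endloop
 endfacet
 facet normal 0.913 0.248 -0.325
  outer loop
   vertex 3.8 2.8 3.1
   vertex 3.4 2.7 1.9
   vertex 4.0 3.9 4.5
  endloop
 endfacet
 facet normal 0.803 -0.554 -0.221
  outer loop
   vertex 3.8 2.8 3.1
   vertex 1.8 0.7 1.1
   vertex 3.4 2.7 1.9
  endloop
 endfacet
 facet normal -0.913 -0.304 -0.273
  outer loop
   vertex 1.0 3.1 1.1
   vertex 1.8 0.7 1.1
   vertex 0.8 1.1 4.0
  endloop
 endfacet
 facet normal 0.331 0.110 -0.937
  outer loop
   vertex 1.0 3.1 1.1
   vertex 3.4 2.7 1.9
   vertex 1.8 0.7 1.1
  endloop
 endfacet
 facet normal 0.333 0.667 -0.667
  outer loop
   vertex 1.0 3.1 1.1
   vertex 0.8 4.6 2.5
   vertex 3.4 2.7 1.9
  endloop
 endfacet
 facet normal -0.983 0.037 -0.180
  outer loop
   vertex 1.0 3.1 1.1
   vertex 0.3 3.0 4.9
   vertex 0.8 4.6 2.5
  endloop
 endfacet
 facet normal -0.969 -0.168 -0.183
  outer loop
   vertex 1.0 3.1 1.1
   vertex 0.8 1.1 4.0
   vertex 0.3 3.0 4.9
  endloop
 endfacet
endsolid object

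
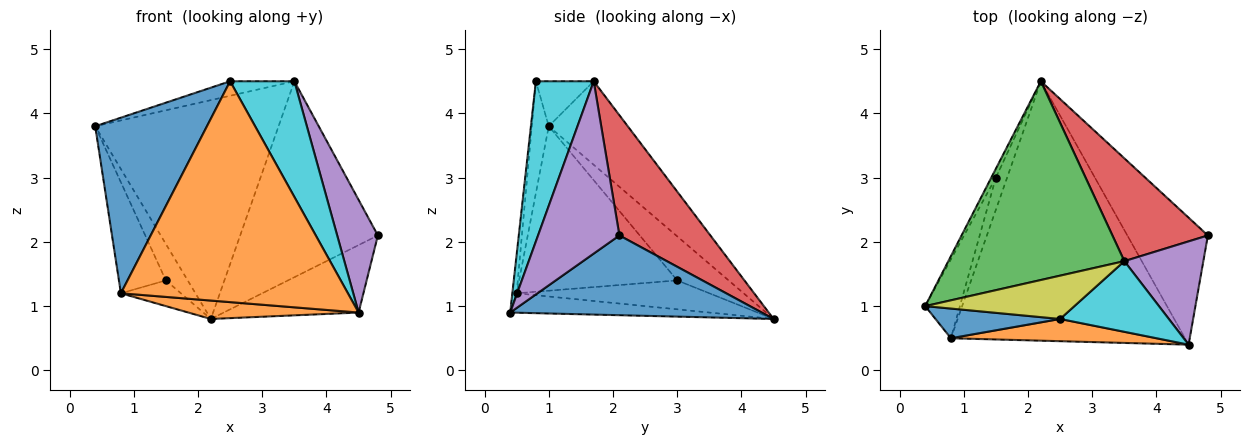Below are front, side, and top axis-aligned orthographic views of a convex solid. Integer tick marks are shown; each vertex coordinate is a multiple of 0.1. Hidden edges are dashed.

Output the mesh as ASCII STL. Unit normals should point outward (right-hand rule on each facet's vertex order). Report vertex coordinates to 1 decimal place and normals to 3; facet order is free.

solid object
 facet normal 0.658 0.353 -0.665
  outer loop
   vertex 4.5 0.4 0.9
   vertex 2.2 4.5 0.8
   vertex 4.8 2.1 2.1
  endloop
 endfacet
 facet normal -0.083 -0.071 -0.994
  outer loop
   vertex 0.8 0.5 1.2
   vertex 2.2 4.5 0.8
   vertex 4.5 0.4 0.9
  endloop
 endfacet
 facet normal -0.304 0.705 0.640
  outer loop
   vertex 3.5 1.7 4.5
   vertex 2.2 4.5 0.8
   vertex 0.4 1.0 3.8
  endloop
 endfacet
 facet normal 0.505 0.764 0.401
  outer loop
   vertex 3.5 1.7 4.5
   vertex 4.8 2.1 2.1
   vertex 2.2 4.5 0.8
  endloop
 endfacet
 facet normal 0.828 -0.414 0.379
  outer loop
   vertex 3.5 1.7 4.5
   vertex 4.5 0.4 0.9
   vertex 4.8 2.1 2.1
  endloop
 endfacet
 facet normal -0.916 0.389 -0.095
  outer loop
   vertex 1.5 3.0 1.4
   vertex 0.4 1.0 3.8
   vertex 2.2 4.5 0.8
  endloop
 endfacet
 facet normal -0.940 0.279 -0.198
  outer loop
   vertex 1.5 3.0 1.4
   vertex 0.8 0.5 1.2
   vertex 0.4 1.0 3.8
  endloop
 endfacet
 facet normal -0.895 0.278 -0.348
  outer loop
   vertex 1.5 3.0 1.4
   vertex 2.2 4.5 0.8
   vertex 0.8 0.5 1.2
  endloop
 endfacet
 facet normal -0.275 0.305 0.912
  outer loop
   vertex 2.5 0.8 4.5
   vertex 3.5 1.7 4.5
   vertex 0.4 1.0 3.8
  endloop
 endfacet
 facet normal 0.609 -0.677 0.414
  outer loop
   vertex 2.5 0.8 4.5
   vertex 4.5 0.4 0.9
   vertex 3.5 1.7 4.5
  endloop
 endfacet
 facet normal -0.148 -0.975 0.165
  outer loop
   vertex 2.5 0.8 4.5
   vertex 0.4 1.0 3.8
   vertex 0.8 0.5 1.2
  endloop
 endfacet
 facet normal -0.019 -0.995 0.100
  outer loop
   vertex 2.5 0.8 4.5
   vertex 0.8 0.5 1.2
   vertex 4.5 0.4 0.9
  endloop
 endfacet
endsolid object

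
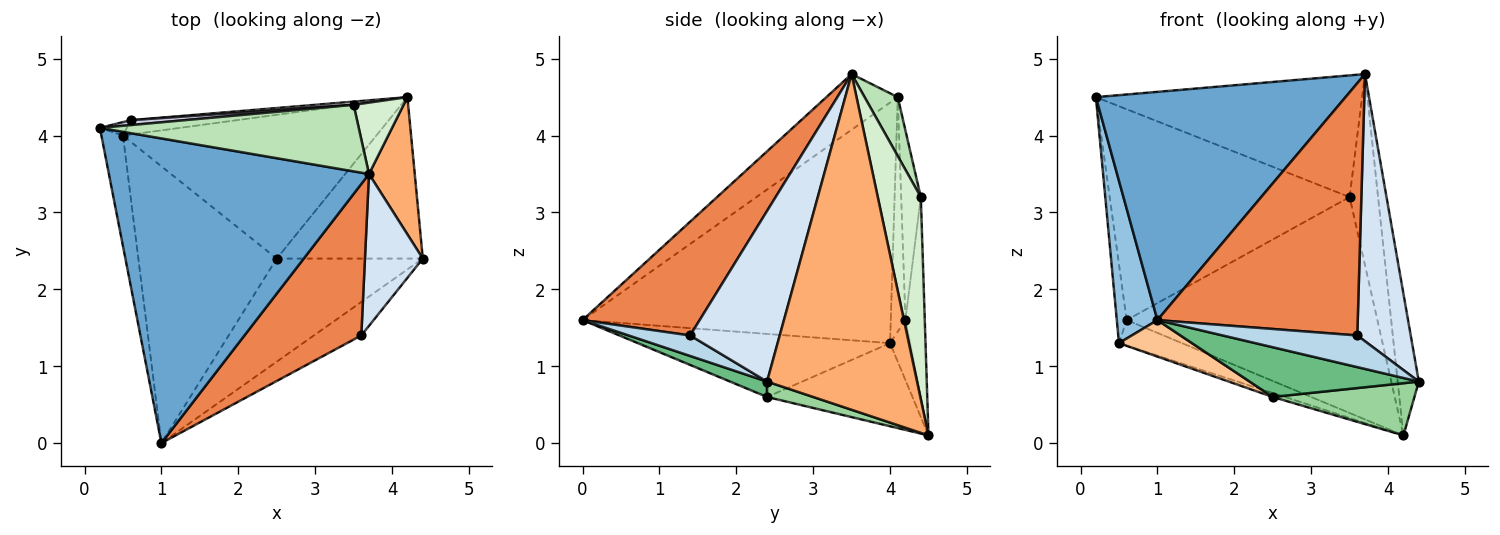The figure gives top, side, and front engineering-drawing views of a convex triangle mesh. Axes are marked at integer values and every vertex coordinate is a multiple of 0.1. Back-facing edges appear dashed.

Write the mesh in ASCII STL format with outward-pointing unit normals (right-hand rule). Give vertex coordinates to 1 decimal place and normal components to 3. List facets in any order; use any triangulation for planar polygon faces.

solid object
 facet normal -0.169 -0.591 0.789
  outer loop
   vertex 3.7 3.5 4.8
   vertex 0.2 4.1 4.5
   vertex 1.0 0.0 1.6
  endloop
 endfacet
 facet normal -0.988 -0.130 -0.089
  outer loop
   vertex 0.5 4.0 1.3
   vertex 1.0 0.0 1.6
   vertex 0.2 4.1 4.5
  endloop
 endfacet
 facet normal 0.300 -0.656 -0.693
  outer loop
   vertex 3.6 1.4 1.4
   vertex 1.0 0.0 1.6
   vertex 4.4 2.4 0.8
  endloop
 endfacet
 facet normal 0.825 -0.492 0.280
  outer loop
   vertex 3.6 1.4 1.4
   vertex 4.4 2.4 0.8
   vertex 3.7 3.5 4.8
  endloop
 endfacet
 facet normal 0.448 -0.766 0.460
  outer loop
   vertex 3.6 1.4 1.4
   vertex 3.7 3.5 4.8
   vertex 1.0 0.0 1.6
  endloop
 endfacet
 facet normal 0.981 0.138 0.134
  outer loop
   vertex 4.2 4.5 0.1
   vertex 3.7 3.5 4.8
   vertex 4.4 2.4 0.8
  endloop
 endfacet
 facet normal -0.412 -0.119 -0.904
  outer loop
   vertex 2.5 2.4 0.6
   vertex 1.0 0.0 1.6
   vertex 0.5 4.0 1.3
  endloop
 endfacet
 facet normal -0.312 0.026 -0.950
  outer loop
   vertex 2.5 2.4 0.6
   vertex 0.5 4.0 1.3
   vertex 4.2 4.5 0.1
  endloop
 endfacet
 facet normal 0.094 -0.433 -0.897
  outer loop
   vertex 2.5 2.4 0.6
   vertex 4.4 2.4 0.8
   vertex 1.0 0.0 1.6
  endloop
 endfacet
 facet normal 0.100 -0.306 -0.947
  outer loop
   vertex 2.5 2.4 0.6
   vertex 4.2 4.5 0.1
   vertex 4.4 2.4 0.8
  endloop
 endfacet
 facet normal 0.109 0.872 0.477
  outer loop
   vertex 3.5 4.4 3.2
   vertex 0.2 4.1 4.5
   vertex 3.7 3.5 4.8
  endloop
 endfacet
 facet normal 0.817 0.540 0.202
  outer loop
   vertex 3.5 4.4 3.2
   vertex 3.7 3.5 4.8
   vertex 4.2 4.5 0.1
  endloop
 endfacet
 facet normal -0.826 0.555 -0.095
  outer loop
   vertex 0.6 4.2 1.6
   vertex 0.5 4.0 1.3
   vertex 0.2 4.1 4.5
  endloop
 endfacet
 facet normal -0.267 0.841 -0.472
  outer loop
   vertex 0.6 4.2 1.6
   vertex 4.2 4.5 0.1
   vertex 0.5 4.0 1.3
  endloop
 endfacet
 facet normal -0.081 0.996 0.023
  outer loop
   vertex 0.6 4.2 1.6
   vertex 0.2 4.1 4.5
   vertex 3.5 4.4 3.2
  endloop
 endfacet
 facet normal -0.077 0.997 0.015
  outer loop
   vertex 0.6 4.2 1.6
   vertex 3.5 4.4 3.2
   vertex 4.2 4.5 0.1
  endloop
 endfacet
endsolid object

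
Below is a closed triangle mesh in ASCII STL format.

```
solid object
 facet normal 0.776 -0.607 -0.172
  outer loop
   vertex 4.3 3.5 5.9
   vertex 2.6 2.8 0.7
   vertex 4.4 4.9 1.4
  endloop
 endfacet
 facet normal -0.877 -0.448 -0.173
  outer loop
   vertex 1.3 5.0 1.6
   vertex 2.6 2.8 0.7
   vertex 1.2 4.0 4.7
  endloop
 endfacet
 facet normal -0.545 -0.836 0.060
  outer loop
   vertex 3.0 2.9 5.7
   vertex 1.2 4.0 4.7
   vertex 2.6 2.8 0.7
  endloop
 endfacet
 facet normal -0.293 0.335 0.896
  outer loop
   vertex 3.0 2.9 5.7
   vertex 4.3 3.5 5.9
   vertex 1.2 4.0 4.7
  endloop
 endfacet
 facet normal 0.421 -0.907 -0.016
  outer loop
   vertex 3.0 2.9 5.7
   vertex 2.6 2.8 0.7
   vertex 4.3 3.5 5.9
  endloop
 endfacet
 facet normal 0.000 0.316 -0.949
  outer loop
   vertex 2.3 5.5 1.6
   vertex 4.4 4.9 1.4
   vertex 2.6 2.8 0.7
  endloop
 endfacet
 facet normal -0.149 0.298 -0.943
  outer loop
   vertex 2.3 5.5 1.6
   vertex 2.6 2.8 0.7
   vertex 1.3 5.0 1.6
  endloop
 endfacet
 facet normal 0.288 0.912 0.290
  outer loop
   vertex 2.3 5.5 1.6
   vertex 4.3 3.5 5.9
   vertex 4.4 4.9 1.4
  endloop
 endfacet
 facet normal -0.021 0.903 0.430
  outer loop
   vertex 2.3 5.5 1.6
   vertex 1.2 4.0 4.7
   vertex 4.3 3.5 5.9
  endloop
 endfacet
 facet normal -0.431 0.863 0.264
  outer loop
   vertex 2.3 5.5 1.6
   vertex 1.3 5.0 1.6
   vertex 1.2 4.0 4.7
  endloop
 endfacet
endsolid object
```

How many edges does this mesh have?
15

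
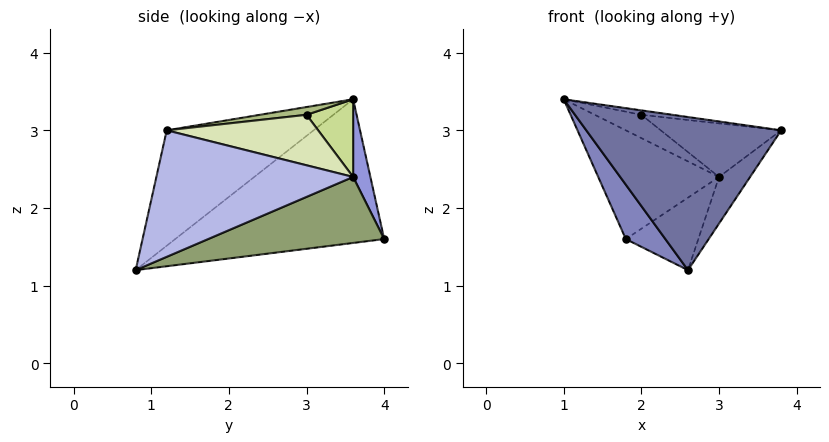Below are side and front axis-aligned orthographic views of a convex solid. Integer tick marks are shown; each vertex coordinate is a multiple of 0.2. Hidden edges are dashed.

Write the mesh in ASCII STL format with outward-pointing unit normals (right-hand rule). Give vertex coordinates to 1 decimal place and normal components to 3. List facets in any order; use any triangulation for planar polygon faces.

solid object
 facet normal -0.521 -0.691 0.501
  outer loop
   vertex 2.6 0.8 1.2
   vertex 3.8 1.2 3.0
   vertex 1.0 3.6 3.4
  endloop
 endfacet
 facet normal -0.886 -0.168 -0.431
  outer loop
   vertex 1.8 4.0 1.6
   vertex 2.6 0.8 1.2
   vertex 1.0 3.6 3.4
  endloop
 endfacet
 facet normal 0.136 0.953 0.272
  outer loop
   vertex 3.0 3.6 2.4
   vertex 1.8 4.0 1.6
   vertex 1.0 3.6 3.4
  endloop
 endfacet
 facet normal 0.812 0.128 -0.570
  outer loop
   vertex 3.0 3.6 2.4
   vertex 3.8 1.2 3.0
   vertex 2.6 0.8 1.2
  endloop
 endfacet
 facet normal 0.593 0.244 -0.767
  outer loop
   vertex 3.0 3.6 2.4
   vertex 2.6 0.8 1.2
   vertex 1.8 4.0 1.6
  endloop
 endfacet
 facet normal 0.309 0.206 0.928
  outer loop
   vertex 2.0 3.0 3.2
   vertex 1.0 3.6 3.4
   vertex 3.8 1.2 3.0
  endloop
 endfacet
 facet normal 0.408 0.408 0.816
  outer loop
   vertex 2.0 3.0 3.2
   vertex 3.0 3.6 2.4
   vertex 1.0 3.6 3.4
  endloop
 endfacet
 facet normal 0.445 0.354 0.822
  outer loop
   vertex 2.0 3.0 3.2
   vertex 3.8 1.2 3.0
   vertex 3.0 3.6 2.4
  endloop
 endfacet
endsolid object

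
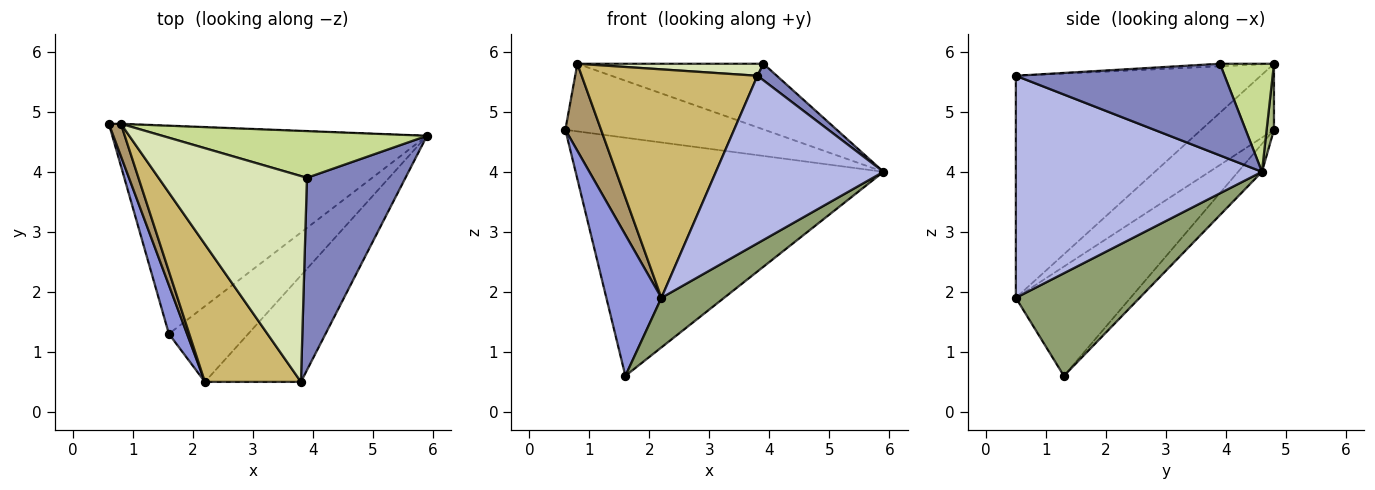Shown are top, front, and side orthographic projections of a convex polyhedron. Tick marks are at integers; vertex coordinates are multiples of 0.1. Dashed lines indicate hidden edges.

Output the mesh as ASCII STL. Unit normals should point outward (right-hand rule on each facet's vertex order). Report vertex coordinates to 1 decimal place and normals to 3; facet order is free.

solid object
 facet normal -0.058 0.752 -0.656
  outer loop
   vertex 1.6 1.3 0.6
   vertex 0.6 4.8 4.7
   vertex 5.9 4.6 4.0
  endloop
 endfacet
 facet normal 0.680 -0.063 0.731
  outer loop
   vertex 3.9 3.9 5.8
   vertex 3.8 0.5 5.6
   vertex 5.9 4.6 4.0
  endloop
 endfacet
 facet normal -0.892 -0.428 0.148
  outer loop
   vertex 2.2 0.5 1.9
   vertex 0.6 4.8 4.7
   vertex 1.6 1.3 0.6
  endloop
 endfacet
 facet normal 0.778 -0.530 -0.337
  outer loop
   vertex 2.2 0.5 1.9
   vertex 5.9 4.6 4.0
   vertex 3.8 0.5 5.6
  endloop
 endfacet
 facet normal 0.734 -0.372 -0.568
  outer loop
   vertex 2.2 0.5 1.9
   vertex 1.6 1.3 0.6
   vertex 5.9 4.6 4.0
  endloop
 endfacet
 facet normal 0.037 0.999 -0.007
  outer loop
   vertex 0.8 4.8 5.8
   vertex 5.9 4.6 4.0
   vertex 0.6 4.8 4.7
  endloop
 endfacet
 facet normal 0.230 0.793 0.564
  outer loop
   vertex 0.8 4.8 5.8
   vertex 3.9 3.9 5.8
   vertex 5.9 4.6 4.0
  endloop
 endfacet
 facet normal -0.017 -0.058 0.998
  outer loop
   vertex 0.8 4.8 5.8
   vertex 3.8 0.5 5.6
   vertex 3.9 3.9 5.8
  endloop
 endfacet
 facet normal -0.886 -0.435 0.161
  outer loop
   vertex 0.8 4.8 5.8
   vertex 0.6 4.8 4.7
   vertex 2.2 0.5 1.9
  endloop
 endfacet
 facet normal -0.766 -0.550 0.331
  outer loop
   vertex 0.8 4.8 5.8
   vertex 2.2 0.5 1.9
   vertex 3.8 0.5 5.6
  endloop
 endfacet
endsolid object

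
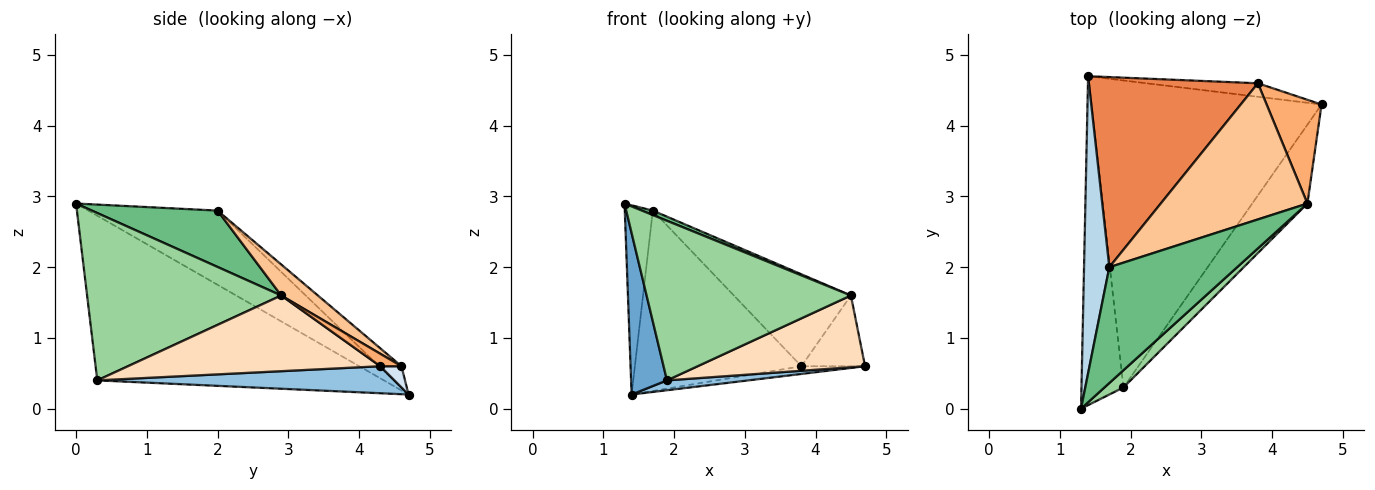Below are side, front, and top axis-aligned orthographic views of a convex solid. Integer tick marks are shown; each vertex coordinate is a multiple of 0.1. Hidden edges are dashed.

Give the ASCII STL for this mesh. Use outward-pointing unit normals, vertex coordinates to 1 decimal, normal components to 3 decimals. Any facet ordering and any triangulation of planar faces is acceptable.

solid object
 facet normal -0.962 -0.120 -0.245
  outer loop
   vertex 1.9 0.3 0.4
   vertex 1.3 0.0 2.9
   vertex 1.4 4.7 0.2
  endloop
 endfacet
 facet normal 0.116 -0.032 -0.993
  outer loop
   vertex 1.9 0.3 0.4
   vertex 1.4 4.7 0.2
   vertex 4.7 4.3 0.6
  endloop
 endfacet
 facet normal -0.927 0.201 0.316
  outer loop
   vertex 1.7 2.0 2.8
   vertex 1.4 4.7 0.2
   vertex 1.3 0.0 2.9
  endloop
 endfacet
 facet normal 0.163 0.489 -0.857
  outer loop
   vertex 3.8 4.6 0.6
   vertex 4.7 4.3 0.6
   vertex 1.4 4.7 0.2
  endloop
 endfacet
 facet normal -0.092 0.685 0.722
  outer loop
   vertex 3.8 4.6 0.6
   vertex 1.4 4.7 0.2
   vertex 1.7 2.0 2.8
  endloop
 endfacet
 facet normal 0.185 0.554 0.812
  outer loop
   vertex 4.5 2.9 1.6
   vertex 4.7 4.3 0.6
   vertex 3.8 4.6 0.6
  endloop
 endfacet
 facet normal 0.173 0.551 0.816
  outer loop
   vertex 4.5 2.9 1.6
   vertex 3.8 4.6 0.6
   vertex 1.7 2.0 2.8
  endloop
 endfacet
 facet normal 0.712 -0.473 -0.519
  outer loop
   vertex 4.5 2.9 1.6
   vertex 1.9 0.3 0.4
   vertex 4.7 4.3 0.6
  endloop
 endfacet
 facet normal 0.403 -0.035 0.914
  outer loop
   vertex 4.5 2.9 1.6
   vertex 1.7 2.0 2.8
   vertex 1.3 0.0 2.9
  endloop
 endfacet
 facet normal 0.687 -0.723 0.078
  outer loop
   vertex 4.5 2.9 1.6
   vertex 1.3 0.0 2.9
   vertex 1.9 0.3 0.4
  endloop
 endfacet
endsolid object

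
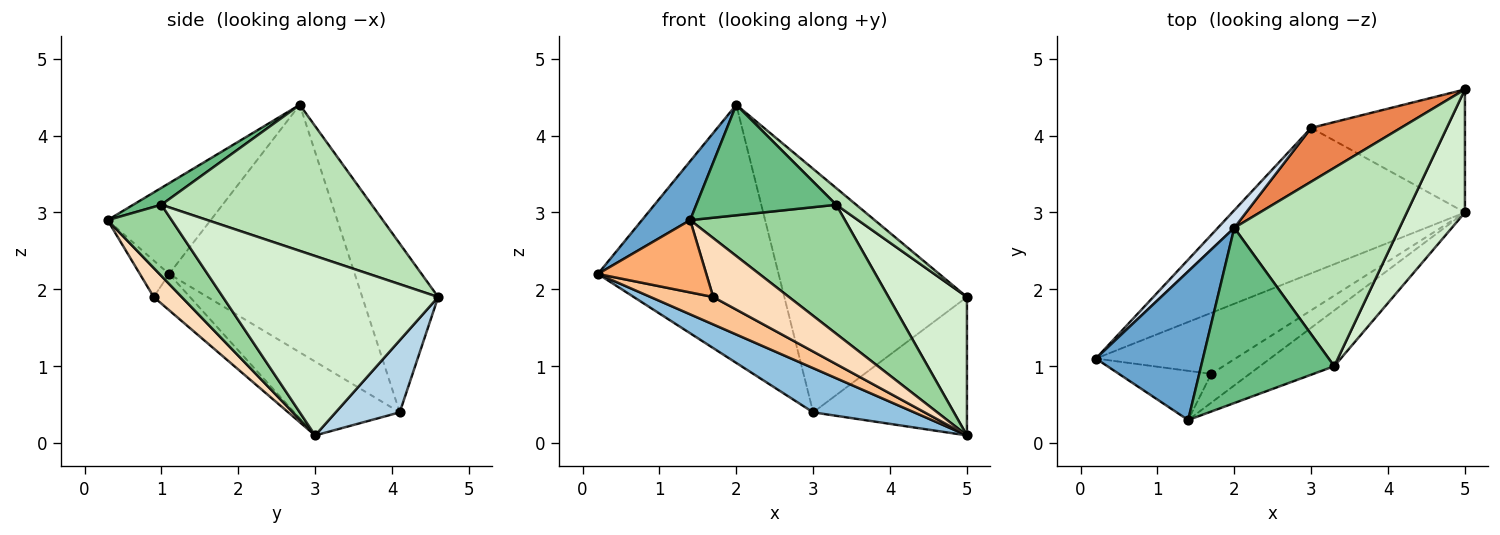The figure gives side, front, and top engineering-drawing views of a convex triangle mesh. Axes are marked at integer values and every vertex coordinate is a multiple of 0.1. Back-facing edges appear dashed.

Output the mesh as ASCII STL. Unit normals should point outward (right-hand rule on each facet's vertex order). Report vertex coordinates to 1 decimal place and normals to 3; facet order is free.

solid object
 facet normal -0.619 -0.290 0.730
  outer loop
   vertex 2.0 2.8 4.4
   vertex 0.2 1.1 2.2
   vertex 1.4 0.3 2.9
  endloop
 endfacet
 facet normal -0.290 -0.278 -0.916
  outer loop
   vertex 3.0 4.1 0.4
   vertex 5.0 3.0 0.1
   vertex 0.2 1.1 2.2
  endloop
 endfacet
 facet normal 0.297 0.714 -0.634
  outer loop
   vertex 3.0 4.1 0.4
   vertex 5.0 4.6 1.9
   vertex 5.0 3.0 0.1
  endloop
 endfacet
 facet normal -0.716 0.697 0.047
  outer loop
   vertex 3.0 4.1 0.4
   vertex 0.2 1.1 2.2
   vertex 2.0 2.8 4.4
  endloop
 endfacet
 facet normal -0.376 0.905 0.200
  outer loop
   vertex 3.0 4.1 0.4
   vertex 2.0 2.8 4.4
   vertex 5.0 4.6 1.9
  endloop
 endfacet
 facet normal -0.217 -0.807 -0.549
  outer loop
   vertex 1.7 0.9 1.9
   vertex 1.4 0.3 2.9
   vertex 0.2 1.1 2.2
  endloop
 endfacet
 facet normal -0.231 -0.398 -0.888
  outer loop
   vertex 1.7 0.9 1.9
   vertex 0.2 1.1 2.2
   vertex 5.0 3.0 0.1
  endloop
 endfacet
 facet normal 0.315 -0.853 -0.417
  outer loop
   vertex 1.7 0.9 1.9
   vertex 5.0 3.0 0.1
   vertex 1.4 0.3 2.9
  endloop
 endfacet
 facet normal 0.107 -0.530 0.841
  outer loop
   vertex 3.3 1.0 3.1
   vertex 2.0 2.8 4.4
   vertex 1.4 0.3 2.9
  endloop
 endfacet
 facet normal 0.355 -0.858 -0.371
  outer loop
   vertex 3.3 1.0 3.1
   vertex 1.4 0.3 2.9
   vertex 5.0 3.0 0.1
  endloop
 endfacet
 facet normal 0.661 -0.063 0.748
  outer loop
   vertex 3.3 1.0 3.1
   vertex 5.0 4.6 1.9
   vertex 2.0 2.8 4.4
  endloop
 endfacet
 facet normal 0.899 -0.327 0.291
  outer loop
   vertex 3.3 1.0 3.1
   vertex 5.0 3.0 0.1
   vertex 5.0 4.6 1.9
  endloop
 endfacet
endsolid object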